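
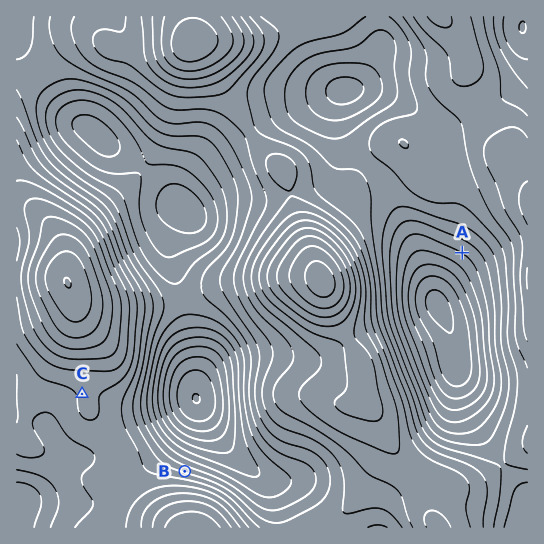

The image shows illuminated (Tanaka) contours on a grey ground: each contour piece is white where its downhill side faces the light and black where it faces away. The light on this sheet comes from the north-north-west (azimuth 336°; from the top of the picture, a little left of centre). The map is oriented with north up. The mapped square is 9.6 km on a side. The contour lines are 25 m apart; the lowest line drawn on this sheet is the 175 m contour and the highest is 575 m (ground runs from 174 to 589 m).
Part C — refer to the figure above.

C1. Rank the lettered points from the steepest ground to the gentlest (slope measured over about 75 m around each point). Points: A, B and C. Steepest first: B A C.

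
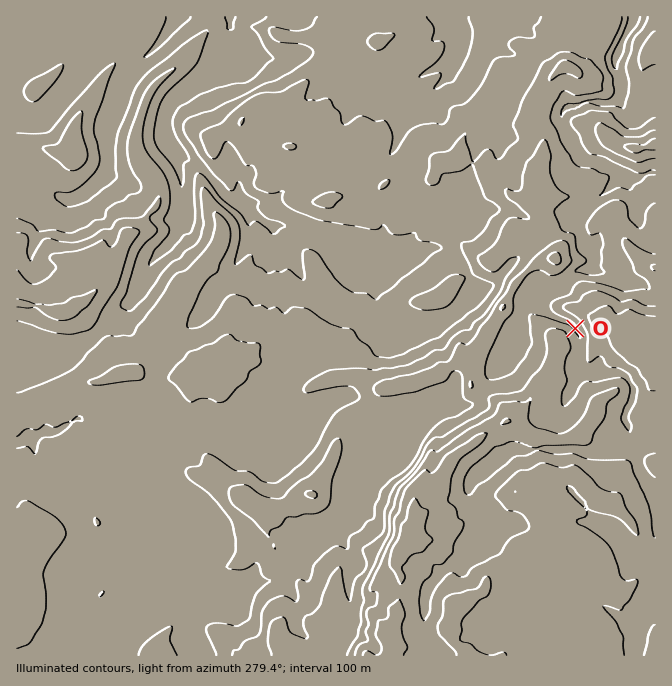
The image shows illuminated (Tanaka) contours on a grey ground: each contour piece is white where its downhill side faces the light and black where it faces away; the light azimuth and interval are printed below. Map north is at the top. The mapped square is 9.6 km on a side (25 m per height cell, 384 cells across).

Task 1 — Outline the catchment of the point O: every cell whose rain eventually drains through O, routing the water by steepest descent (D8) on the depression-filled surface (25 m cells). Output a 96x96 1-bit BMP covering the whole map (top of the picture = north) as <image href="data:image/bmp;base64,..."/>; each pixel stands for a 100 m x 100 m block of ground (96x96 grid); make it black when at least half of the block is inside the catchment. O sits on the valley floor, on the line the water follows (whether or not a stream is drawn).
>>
<image width="96" height="96" href="data:image/bmp;base64,Qk2+BAAAAAAAAD4AAAAoAAAAYAAAAGAAAAABAAEAAAAAAIAEAAATCwAAEwsAAAIAAAAAAAAA////AAAAAAAAAAAAAAAA/+AAAAAAAAAAAAAA/8AAAAAAAAAAAAAA/8AAAAAAAAAAAAAA/4AAAAAAAAAAAAAAf4AAAAAAAAAAAAAAf4AAAAAAAAAAAAAAf8AAAAAAAAAAAAAAf+AAAAAAAAAAAAAAf/AAAAAAAAAAAAAAf/wAAAAAAAAAAAAAP/wAAHAAAAAAAAAAP/4AA/sAAAAAAAAAf/8AB/8AAAAAAAAAf/+AH/8AAAAAAAAAf//gP/8AAAAAAAAAf//0//8AAAAAAAAAP/////8AAAAAAAAAH/////8AAAAAAAAAH/////8AAAAAAAAAD/////8AAAAAAAAAD/////8AAAAAAAAAB/////8AAAAAAAAAA/////8AAAAAAAAAA/////8AAAAAAAAAAf////8AAAAAAAAAAf////8AAAAAAAAAAP////8AAAAAAAAAAP////8AAAAAAAAAAH////8AAAAAAAAAAH////8AAAAAAAAAAD////8AAAAAAAAAAA////8AAAAAAAAAAAf///8AAAAAAAAAAAH///8AAAAAAAAAAAD///8AAAAAAAAAAAA///8AAAAAAAAAAAAf//8AAAAAAAAAAAAP//8AAAAAAAAAAAAH//8AAAAAAAAAAAAD//8AAAAAAAAAAAAD//8AAAAAAAAAAAAB//8AAAAAAAAAAAAA//4AAAAAAAAAAAAA//wAAAAAAAAAAAAAf/wAAAAAAAAAAAAAf/AAAAAAAAAAAAAAf+AAAAAAAAAAAAAAP+AAAAAAAAAAAAAAH8AAAAAAAAAAAAAAB8AAAAAAAAAAAAAAAgAAAAAAAAAAAAAAAAAAAAAAAAAAAAAAAAAAAAAAAAAAAAAAAAAAAAAAAAAAAAAAAAAAAAAAAAAAAAAAAAAAAAAAAAAAAAAAAAAAAAAAAAAAAAAAAAAAAAAAAAAAAAAAAAAAAAAAAAAAAAAAAAAAAAAAAAAAAAAAAAAAAAAAAAAAAAAAAAAAAAAAAAAAAAAAAAAAAAAAAAAAAAAAAAAAAAAAAAAAAAAAAAAAAAAAAAAAAAAAAAAAAAAAAAAAAAAAAAAAAAAAAAAAAAAAAAAAAAAAAAAAAAAAAAAAAAAAAAAAAAAAAAAAAAAAAAAAAAAAAAAAAAAAAAAAAAAAAAAAAAAAAAAAAAAAAAAAAAAAAAAAAAAAAAAAAAAAAAAAAAAAAAAAAAAAAAAAAAAAAAAAAAAAAAAAAAAAAAAAAAAAAAAAAAAAAAAAAAAAAAAAAAAAAAAAAAAAAAAAAAAAAAAAAAAAAAAAAAAAAAAAAAAAAAAAAAAAAAAAAAAAAAAAAAAAAAAAAAAAAAAAAAAAAAAAAAAAAAAAAAAAAAAAAAAAAAAAAAAAAAAAAAAAAAAAAAAAAAAAAAAAAAAAAAAAAAAAAAAAAAAAAAAAAAAAAAAAAAAAAAAAAAAAAAAAAAAAAAAAAAAAAAAAAAAAAAAAAAAAAAAAAAAAAAAAAAAAAAAAAAAAAAAAAAAAAAAAAAAAAAAAAAAAAAAAAAAAAAAAAAA="/>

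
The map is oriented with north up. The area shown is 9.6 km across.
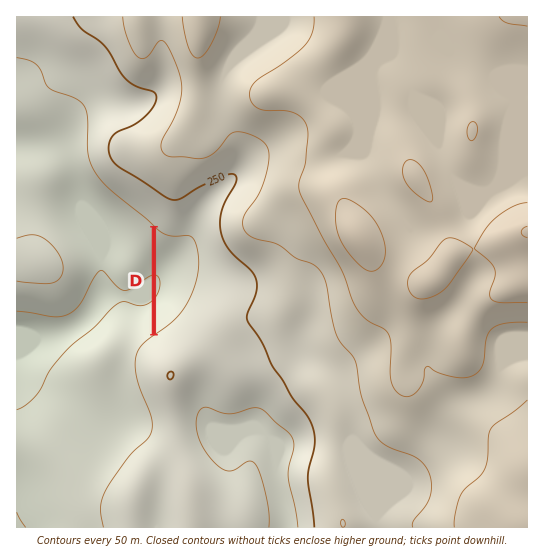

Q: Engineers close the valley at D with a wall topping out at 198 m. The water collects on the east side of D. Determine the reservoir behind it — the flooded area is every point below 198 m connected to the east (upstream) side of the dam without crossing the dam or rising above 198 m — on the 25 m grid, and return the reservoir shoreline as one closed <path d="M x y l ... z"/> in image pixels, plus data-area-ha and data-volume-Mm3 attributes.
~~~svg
<path d="M157 231l0 101 13-9 15-18 10-23 1-15 1-1-1-16-6-11-4-2-17 0-12-6z" data-area-ha="106" data-volume-Mm3="20.67"/>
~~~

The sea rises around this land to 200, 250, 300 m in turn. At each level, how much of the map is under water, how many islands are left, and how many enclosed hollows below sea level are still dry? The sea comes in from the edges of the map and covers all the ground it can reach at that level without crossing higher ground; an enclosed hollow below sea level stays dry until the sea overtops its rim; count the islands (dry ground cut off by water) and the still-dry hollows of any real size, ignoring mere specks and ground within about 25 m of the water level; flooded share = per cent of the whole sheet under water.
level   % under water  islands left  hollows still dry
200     22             0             0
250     40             0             0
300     54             0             0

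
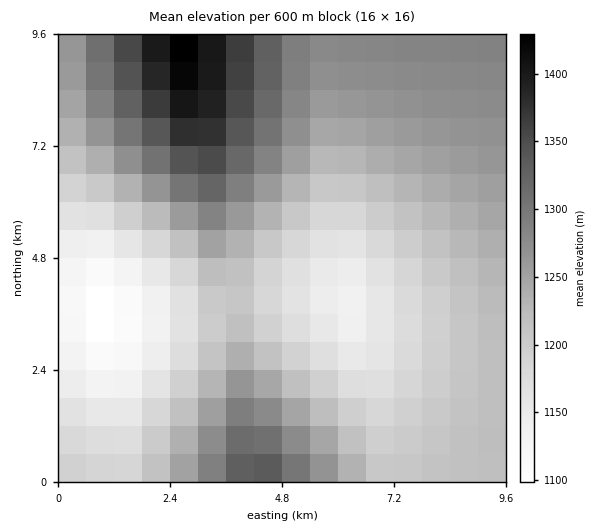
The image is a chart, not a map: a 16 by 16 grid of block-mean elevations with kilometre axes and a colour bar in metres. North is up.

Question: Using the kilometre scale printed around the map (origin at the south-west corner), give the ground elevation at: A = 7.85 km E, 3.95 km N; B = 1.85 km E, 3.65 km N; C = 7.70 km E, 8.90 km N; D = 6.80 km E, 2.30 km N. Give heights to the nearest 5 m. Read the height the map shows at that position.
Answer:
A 1190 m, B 1120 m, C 1280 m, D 1165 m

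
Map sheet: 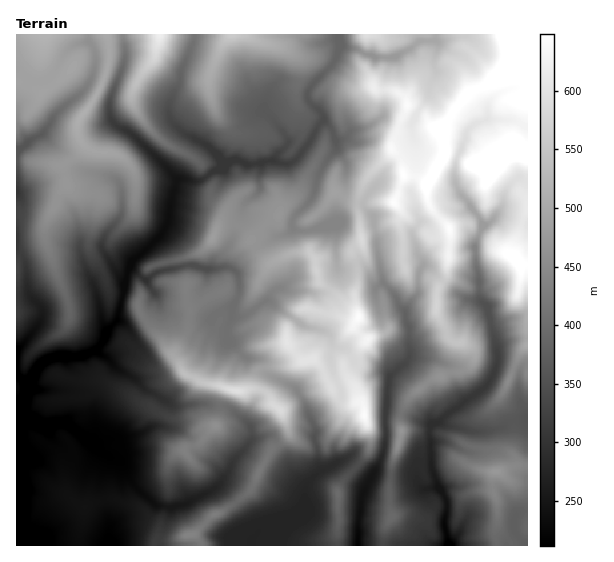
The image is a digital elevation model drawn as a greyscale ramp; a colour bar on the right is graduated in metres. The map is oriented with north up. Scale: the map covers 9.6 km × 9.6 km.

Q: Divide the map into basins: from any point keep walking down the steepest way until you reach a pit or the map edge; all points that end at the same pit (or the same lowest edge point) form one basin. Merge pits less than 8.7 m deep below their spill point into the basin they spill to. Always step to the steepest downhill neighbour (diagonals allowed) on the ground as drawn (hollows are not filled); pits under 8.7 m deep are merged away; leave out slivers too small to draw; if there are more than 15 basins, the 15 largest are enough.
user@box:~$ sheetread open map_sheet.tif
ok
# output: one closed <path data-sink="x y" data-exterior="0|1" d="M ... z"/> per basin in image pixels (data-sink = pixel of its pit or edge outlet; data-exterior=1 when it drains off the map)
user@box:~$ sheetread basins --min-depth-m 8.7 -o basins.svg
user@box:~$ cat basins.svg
<path data-sink="17 525" data-exterior="1" d="M527 34l-511 1 0 124 35 4 6 3 5-1 5 18-22 40 0 18-4 5-18 7-7 12 0 99 7 1 8-12 15-12-1 8 12 25 21 7 25-1-17 15-35 6-12 32 0 6 18 11 4 6 3 27 5 14 16 10 20-8 13 0 8 4 11 2 23 20 1 14-5 2-1 5 46 0-1-5-7-6 20-20 10-4 28-20 20-40 17-15 0-8-7-19 12-11 9-7 28-6 3 7 9 7 19 3-4-11-6-10 0-6 8-11 1-15 7-9-12-12 0-5 4-6-4-16 2-36-5-14 9-7 0-9 4-4 30-10 6-6-6-15 10-25 12 2 11 7 0 19 7 10 14 15 2 12-3 15 2 2 47-7 16 7 6 8 9-1z"/><path data-sink="449 545" data-exterior="1" d="M497 250l-27 3-12 4-10-1-1 19-10 14-1 23 9 16 3 9 5 5 8 0 5 3 6 6 1 8-12 12-12 2-19 8-22 18-7 13 0 23-9 28-3 20 0 25 3 9-7 10-2 19 114 0-2-15 2-7 0-23-4-8 0-18 2-4 19-5 14-1 0-200-9 0-6-8z"/><path data-sink="358 545" data-exterior="1" d="M406 175l-2 1-9 24 6 15-6 6-30 10-4 4 0 9-9 7 5 14-2 36 4 16-4 6 0 5 12 12-7 9-1 15-8 11 0 6 5 7 8 19 0 10 5 16 0 16-6 11-22 23-4 8 1 55 45-1 2-18 7-10-3-9 0-25 3-20 9-28 0-23 7-13 22-18 19-8 12-2 12-12-1-8-6-6-5-3-8 0-5-5-3-9-9-16 1-23 10-14 4-35-2-12-14-15-7-10 0-19-11-7z"/><path data-sink="250 545" data-exterior="1" d="M361 402l-10 4-7 7-5 11-12 14-28 4-10-11-1 5-17 15-20 40-28 20-10 4-20 20 4 2 3 7 2 2 135 0 2-21-2-34 4-8 22-23 6-11 0-16-5-16 0-10z"/><path data-sink="17 457" data-exterior="1" d="M45 342l-14 11-8 12-7 0 0 107 17 1 33 21-5-38-4-6-18-11 0-6 12-32 35-6 17-15-25 1-21-7-8-14z"/><path data-sink="110 545" data-exterior="1" d="M118 499l-19 2-15 7-5 38 75 0 2-5 5-2-1-14-21-19z"/><path data-sink="527 545" data-exterior="1" d="M527 466l-13 0-19 5-2 4 0 18 4 8 0 23-2 11 3 11 30-1z"/><path data-sink="17 192" data-exterior="1" d="M22 159l-6 1 0 51 7 3 24 3 5-5 7-17 8-11-4-19-6 1-6-3z"/><path data-sink="31 545" data-exterior="1" d="M67 495l-8 2-12 6-8 9-7 16-13 16 0 2 60-1 5-38z"/><path data-sink="17 241" data-exterior="1" d="M19 211l-3 1 1 53 6-12 18-7 4-5-1-12 4-10-1-2-24-3z"/>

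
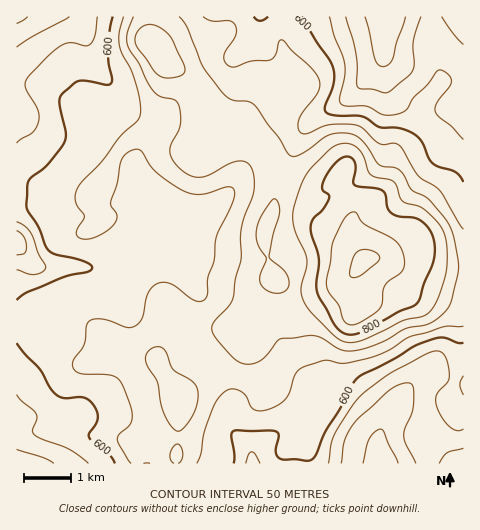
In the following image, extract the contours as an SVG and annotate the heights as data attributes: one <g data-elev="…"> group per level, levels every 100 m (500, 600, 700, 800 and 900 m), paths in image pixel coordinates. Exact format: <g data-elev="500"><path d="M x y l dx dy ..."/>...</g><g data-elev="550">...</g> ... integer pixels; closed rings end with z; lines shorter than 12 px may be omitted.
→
<g data-elev="500"><path d="M341 463l4-23 10-18 35-32 9-5 8-2 5 1 1 3 1 17-2 9-7 17-1 7 2 8 10 18"/><path d="M439 463l8-10 16-5"/><path d="M17 449l26 9 11 5"/><path d="M17 231l7 5 3 10-2 7-8 2"/><path d="M463 45l-10-12-11-16"/><path d="M69 17l-36 19-16 11"/><path d="M421 17l-8 24 1 22-1 7-4 6-17 13-7 4-13-4-11 0-4-2-1-33-10-37"/></g><g data-elev="600"><path d="M234 463l0-9-3-20 3-3 3-1 39 1 3 4-3 16 1 4 2 3 5 2 11-1 12 2 5-1 4-6 10-24 14-21 13-25 5-7 37-18 19-13 18-7 12-1 14 5 5 0"/><path d="M17 343l8 11 15 15 10 19 6 7 8 3 19-1 5 2 4 5 5 7 1 7-2 6-7 9 0 4 4 5 17 13 5 8"/><path d="M463 182l-8-10-17-6-6-3-10-22-11-9-13-4-19-1-12-9-6-2-25 0-10-4-1-6 9-24-1-15-24-37-14-13"/><path d="M113 17l-3 14-2 24 4 23-1 5-5 2-26-4-6 2-12 11-2 4-1 5 7 29-1 9-18 24-17 14-3 7 0 23 11 18 9 22 8 5 30 8 6 3 1 4-5 3-17 3-11 4-32 13-10 8"/><path d="M268 17l-8 4-3-1-3-3"/></g><g data-elev="700"><path d="M178 463l4-3 1-6-2-7-3-3-5 3-3 7 1 6 3 3"/><path d="M176 431l4 0 3-3 10-13 4-13 1-12-6-9-19-12-9-20-4-2-5 0-8 6-1 4 0 5 11 20 4 22 4 11 6 10z"/><path d="M133 17l-6 18 0 7 2 7 10 14 8 19 7 10 7 5 14 3 4 6 2 11-1 9-10 24 1 7 4 7 11 9 10 4 12-2 20-11 10-3 10 2 5 9 1 18-12 37-2 11 1 20-6 21-2 19-3 7-15 15-3 7 0 5 3 5 17 20 11 7 12-1 10-6 14-18 30-4 12 3 21 12 7 1 9-1 25-8 23-14 22-4 12-8 7-7 4-7 7-28 1-10-8-35-6-11-13-15-6-6-15-8-7-14-5-5-6-3-10-1-5-2-14-21-6-6-5-3-11-1-12 1-30 21-6 2-4-2-11-17-24-33-7-4-17-1-10-9-18-24-15-39-9-11"/></g><g data-elev="800"><path d="M346 334l7 1 8-3 37-20 19-8 15-39 3-15-3-16-9-12-7-4-17-1-8-4-4-6-2-13-3-4-24-3-4-2-1-4 3-12-1-5-2-5-6-3-5 2-6 4-11 16-3 11 7 6 0 4-7 11-9 9-2 9 8 30-3 26 1 9 17 32 6 6z"/></g><g data-elev="900"><path d="M351 277l6 0 7-4 14-12 2-3-2-3-10-5-6 0-5 2-3 4-3 7-2 10z"/></g>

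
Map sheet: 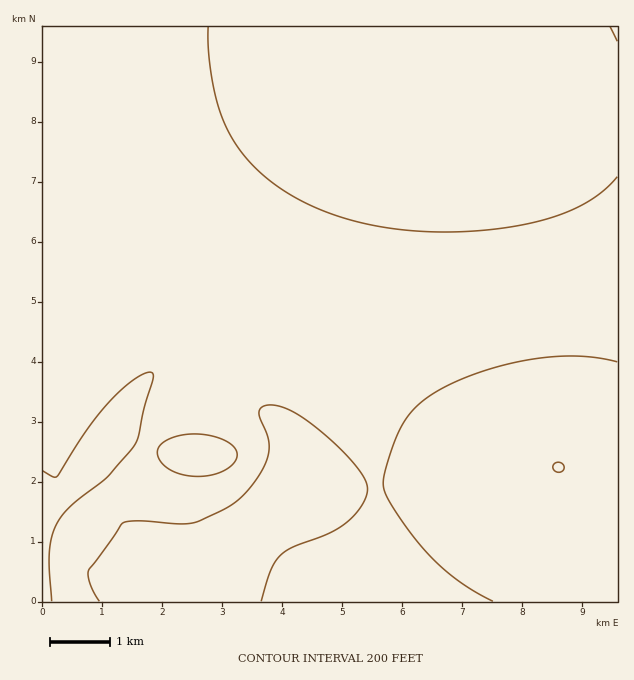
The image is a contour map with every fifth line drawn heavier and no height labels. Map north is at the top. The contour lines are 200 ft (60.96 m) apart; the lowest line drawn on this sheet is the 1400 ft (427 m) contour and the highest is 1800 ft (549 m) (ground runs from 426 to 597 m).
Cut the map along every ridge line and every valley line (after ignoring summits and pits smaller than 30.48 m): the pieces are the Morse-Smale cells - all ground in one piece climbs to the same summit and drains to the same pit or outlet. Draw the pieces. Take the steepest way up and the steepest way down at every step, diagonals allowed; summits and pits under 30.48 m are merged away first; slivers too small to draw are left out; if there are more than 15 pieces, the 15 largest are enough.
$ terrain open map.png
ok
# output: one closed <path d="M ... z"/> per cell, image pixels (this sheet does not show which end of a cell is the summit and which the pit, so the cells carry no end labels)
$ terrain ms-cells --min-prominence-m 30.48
<path d="M394 26l-351 0-1 106 8 0 11-2 13-8 14-13-18 26-10 22-3 14 0 15 3 13 12 26 10 15 25 24 24 14 108 3 126 18 53-1 6 5 9 19 85-29 47-12 48-9 1-2-24-57-28-41-39-36-92-64-19-18z"/><path d="M617 26l-223 1 18 27 19 18 92 64 39 36 28 41 24 58-96 22-86 29 16 54 10 18 12 17 23 23 22 16 20 11 19 5-3 2-79 6-96 12 0 30-4 30-8 24-14 32 268-1z"/><path d="M281 334l-49 0-29 6-25 12-28 23-26 34-42 68-18 17-14 4 0 16-8 11 1 77 132 0-5-14 20-4 22-14 19-23 62-61 3-1 50 5 24-2 5-2-6-35-18-55-7-53-6-5z"/><path d="M85 112l-15 13-14 6-14 2 0 359 2 2 6 3 11-1 21-19 59-92 17-19 30-20 26-10 18-2 49 0 41 4 51-2 36-7 23-8-8-18-6-5-53 1-88-13-56-6-84 0-24-11-35-35-14-23-7-25 0-15 3-14 10-22 16-21z"/><path d="M431 322l-40 12-52 5 5 4 2 11 5 42 18 55 6 35 10 0 102-13 64-5 2-2-18-5-29-17-36-33-12-17-10-18z"/><path d="M296 485l-65 62-19 23-22 14-20 4 4 12 2 2 173 0 13-25 10-31 4-30-1-29-41 3z"/><path d="M43 492l0 32 7-10 1-10-1-6z"/>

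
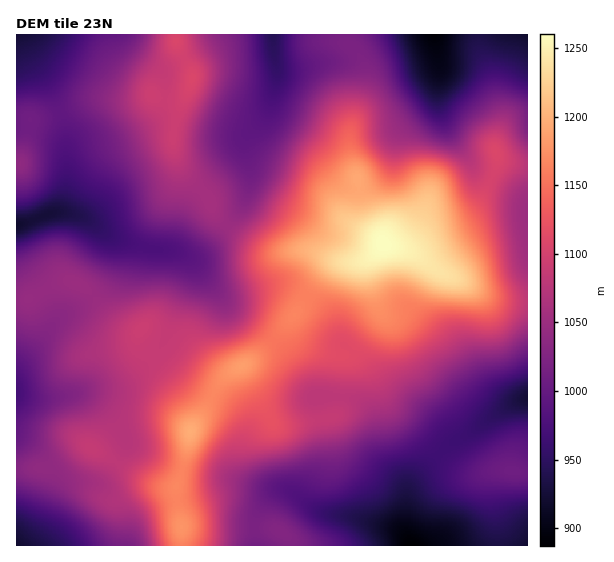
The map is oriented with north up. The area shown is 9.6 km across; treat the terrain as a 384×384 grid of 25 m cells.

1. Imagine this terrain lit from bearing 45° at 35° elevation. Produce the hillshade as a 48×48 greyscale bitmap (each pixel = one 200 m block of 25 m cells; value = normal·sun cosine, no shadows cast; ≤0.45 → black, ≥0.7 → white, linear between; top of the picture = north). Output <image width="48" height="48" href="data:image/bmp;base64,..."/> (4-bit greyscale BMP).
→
<image width="48" height="48" href="data:image/bmp;base64,Qk32BAAAAAAAAHYAAAAoAAAAMAAAADAAAAABAAQAAAAAAIAEAAATCwAAEwsAABAAAAAAAAAAAAAAABEREQAiIiIAMzMzAERERABVVVUAZmZmAHd3dwCIiIgAmZmZAKqqqgC7u7sAzMzMAN3d3QDu7u4A////AFVUQyI0QQAWm8y5dmirzMzLunVWZVVmd0REMhEjQQAnrNy5d4m9zMu6mGVVVUVWdzMzIQAkQQBIvdy5iKzcuqmId1VVRERWdyIiEBJFQQFZzdypmry5h3ZmZlVEQzRWZiIiIkVmMANpvduqqqqGVVZmd2VEQzRVVCM0RWZlMjV5vcuqmYdlVWZ3h2VVREVUREVmZVVVVWd4vLmHdlVVVmd4h2VVZmZmZnd3VERnd3ZXmpdlQzNFVWeIdlVmd3d3iYh1M1aIh2Q0eYdVQzNERWd2VVZ3eIiImXdURXiYdkITeYdlREVVRFZlVWZ3iIiJmWZUV5mYdTEUiZh2VWd2VVZlRWd3eIiZmnZmiZmHZTI2mph2ZomYdndlVniHd4iZqnd3iZh3ZURomph2Z5qpiIh2Z4h3d4iJq2ZmeHd3ZlZ4iIh3eJqoiIh2aId2d3iJmVVFZmZmZmeId3dmeJmHdmZmd3Znd3d3d0RERVVVZnd3ZmZmeIh2VVVmd2Z3dmZlVURERVVVZnd3Zmd3iIdlVVZnZmZ3ZmVEVURFVmZmZ3d3d4iZqYd2d3d2VVZmZlQ0VkVVZ3dmZ3d3eJqqqYd4iIdUNFZmZlM0ZlVmd3dmZ3iIibupiHd4iHUyNWZ3ZUM1Z1Znd3d3eIiImruXZmZ4h1MjV3d3ZDJGd2Z3d3d4iJmqu7qFRWd4dlM1eId1MhJXiHd3ZneJmaq7zLlkNGeIdkM1eHZCEBR5qnh3ZniaqqvMy5ZCJFZ3VCI1dlMQAUeszIh3d4qqq7vMuXQhJFVUMRE1VCESRpve3Ih3ibzLu7u7mFMRI0QyESNFQyJGis3v3JiIq93LuqqphkIRIzMiNFZlVEV5rN7u26maze26mYh3VDIjREVWZ3dmZ3iavN7uy6qr3tuYdmVUMiNFVneIh3ZmiJmqzd3dyoms3bl2VDMzIkV3d3iIdmZomaqrzd3duleaqYZVQzMzNGiYd2d2VWiJqqqazdzcuTVnZlVVQzRERnmZdlZVRomaq6mb3tzLqURVVEVUMzRVZ4qpdlVEV5mau6mb79uqmVZ3ZVVUM0VWeJq5dlVEaIiby5ic/9qZiGeYdVVEM0RWiau5dlRFeHet25m+/8h4iJqpdVVEMzNXmru5dlRGd3nP/Kvf/6ZnibupdlVUQzNYq8uod2VWd4rv/L3//XVorKqodlVVQzRpu7qYh2VWd4vv7L3/6VV63pmYdlVUM0V5u6mIiHZmZnrdyr3+t1ec7niIdlRDM0Z5qqmIiHZlVorNur79lnis3YmYdVRDM1Z4mZmImYZVV4vdu9/rh3ibzKqodVVURGd3iZmJmYZVaJvdzf/rh3ibzaqYdmZmVXh2iamZqodmeKvM3v/ah3ib3ZmHdnd2Zoh2irqZqpZmeau7zv7Kh2irzIiHdnd3Z3dmi8uqu4VWeImazu25dmebu4h3dmd3d2ZXrMury3RFZneKztyoZWeaqoiHdmeIdlRYvcury2RFZmeb3tyoZWiaqYiHd2eIdkNZzbqrymNFZnis3tuoZXiamQ=="/>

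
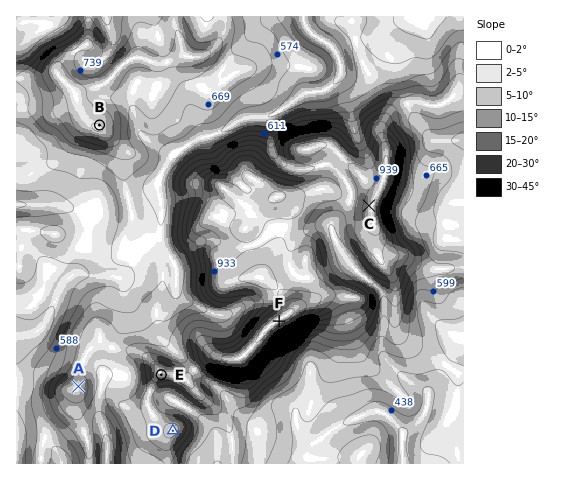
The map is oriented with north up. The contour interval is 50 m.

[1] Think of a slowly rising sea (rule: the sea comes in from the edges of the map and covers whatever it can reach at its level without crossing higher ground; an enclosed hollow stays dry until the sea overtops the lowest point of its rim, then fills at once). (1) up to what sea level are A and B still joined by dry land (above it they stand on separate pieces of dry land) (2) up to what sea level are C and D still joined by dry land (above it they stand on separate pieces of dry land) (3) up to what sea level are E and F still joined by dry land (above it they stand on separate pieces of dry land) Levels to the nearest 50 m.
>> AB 600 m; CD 800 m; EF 850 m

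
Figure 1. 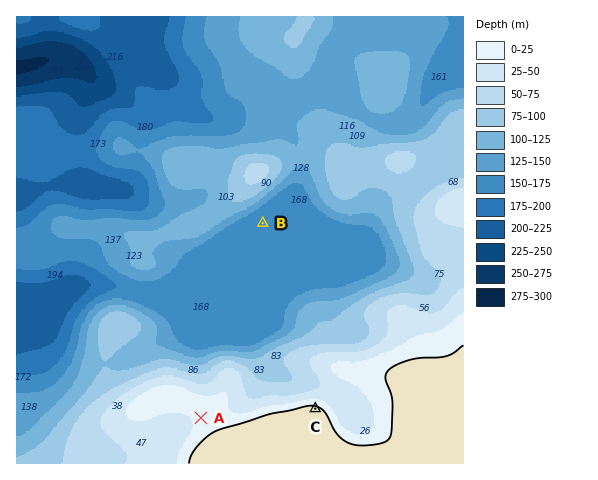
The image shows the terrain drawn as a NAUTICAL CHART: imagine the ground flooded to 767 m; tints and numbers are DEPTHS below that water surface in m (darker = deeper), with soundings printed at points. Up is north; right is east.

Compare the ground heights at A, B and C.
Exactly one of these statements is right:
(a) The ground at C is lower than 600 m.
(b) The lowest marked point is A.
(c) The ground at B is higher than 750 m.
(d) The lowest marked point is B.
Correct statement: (d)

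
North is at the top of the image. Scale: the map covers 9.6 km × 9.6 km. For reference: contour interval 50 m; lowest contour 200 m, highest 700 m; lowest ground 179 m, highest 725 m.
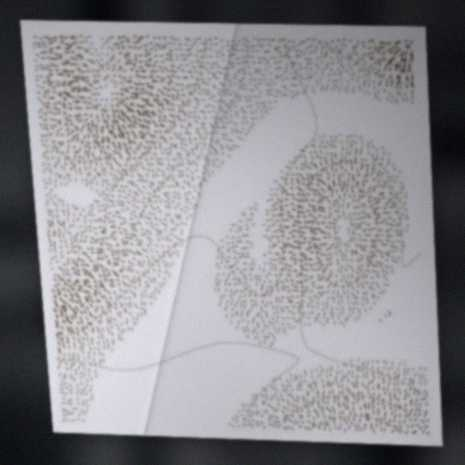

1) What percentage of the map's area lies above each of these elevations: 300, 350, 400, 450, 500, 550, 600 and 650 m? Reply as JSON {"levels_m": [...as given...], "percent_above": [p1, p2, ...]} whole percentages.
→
{"levels_m": [300, 350, 400, 450, 500, 550, 600, 650], "percent_above": [96, 73, 45, 25, 18, 10, 5, 3]}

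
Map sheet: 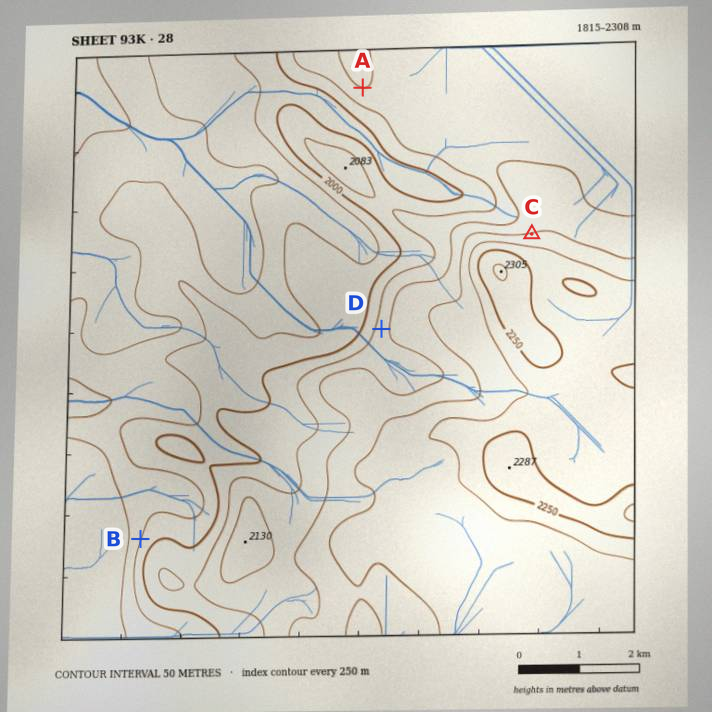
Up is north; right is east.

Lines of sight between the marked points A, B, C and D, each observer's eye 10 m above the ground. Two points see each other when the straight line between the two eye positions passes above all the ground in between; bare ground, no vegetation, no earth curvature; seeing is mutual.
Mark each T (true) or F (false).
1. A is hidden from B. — T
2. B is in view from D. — F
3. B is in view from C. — F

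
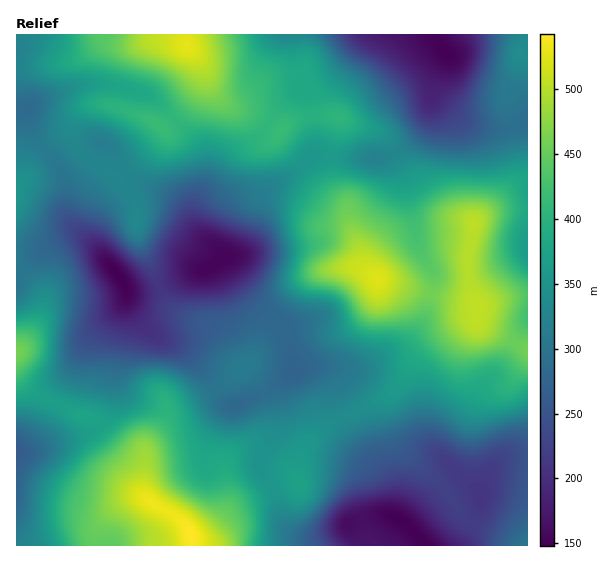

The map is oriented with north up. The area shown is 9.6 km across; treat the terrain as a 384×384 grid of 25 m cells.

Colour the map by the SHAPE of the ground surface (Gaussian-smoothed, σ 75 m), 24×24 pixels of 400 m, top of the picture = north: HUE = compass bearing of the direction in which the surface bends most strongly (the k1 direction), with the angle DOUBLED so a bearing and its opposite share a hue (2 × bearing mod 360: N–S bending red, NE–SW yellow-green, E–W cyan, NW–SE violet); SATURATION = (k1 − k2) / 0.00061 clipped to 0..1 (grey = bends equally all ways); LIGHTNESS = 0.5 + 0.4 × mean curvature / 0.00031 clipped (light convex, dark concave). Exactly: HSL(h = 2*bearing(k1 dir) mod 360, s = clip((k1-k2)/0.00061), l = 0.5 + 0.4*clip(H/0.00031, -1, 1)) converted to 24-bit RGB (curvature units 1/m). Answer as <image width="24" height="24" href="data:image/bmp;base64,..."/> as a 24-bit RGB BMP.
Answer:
<image width="24" height="24" href="data:image/bmp;base64,Qk32BgAAAAAAADYAAAAoAAAAGAAAABgAAAABABgAAAAAAMAGAAATCwAAEwsAAAAAAAAAAAAAvjLGhjiijsiMxrF8a0JoU4k+lIE+T7VMy/XSdozN53KPQHGkdylFeaoJL4wJNxJAoYx0eJyRiS1ihS1wf7J/JtvcWrGhkKuFhTqClG6ss8uisWCpwmG7lmqog+XNzP/1fJ/lxx2h07ORviKulA6M+9CNS3UYCSoZW4EURjQYXCg1b7KQk9KjP5OiTXB8rLFgRF2Qg6mwx5udeluXk4a4tN3kq/y7LaosPxcqozo71L6WqwzCgDLN7+Hc6ZvzEQrHSF+8N36fR7WwasmWebmCbUtyQ2lvrq1pKqiqW6ytqXCwvZLLjqG3v7VZ9+1YUUExQSxJjqhLvq80TCFggbGm0r6NxW2PUjG+eGu+eVW2ar6xYsKefTRHkZU/N29tlZ5wVFksL1AXP30dOq0uwlu93a637OnMazmRPliVf7bI2H7KOFaZb5uWxot9vlteeklYTl5FaZlXebRWUCArfh8Ywt8eGFMmQnowYXQ8V4BNSLg2Gc8lCIlevNmg9VtsukdpRtK9MpersjzE1oPXW2aqqYiP2G271WPPoWCuj6VVdXNEXClsj3Sz27qpimlHG28dSdLZf+Pyo+j5n7fcMV+xZD4e7m4WxuasTEKbNxkTGS8NhqEsglaKsHqTdnCbr2nK13nk16HFY0ymRT+kc7ekvJPG5prpi5jKFOBbB+JeRIKBkF5PPjhuNkji2fLwzsntqgC72De7sXGeM6o/Mn5PWYFIsVhhVnVZjFaA2nqWxWG/VkiXmbNzQ6Rli1uy53KV3cWlBdtSClBWXXugboWzD9WLjt42kwAkjRdbp4aswqPFupy3Rkh7a2tGd28tdV4vWmMykJxOwmByi0KIwKBroZczG0YnyFyF9tXu4Z2hCR8qMnRGX4pPhno5MxwLWzEbeptGaaFXmItrwHZygEWRekWXyGjJuzR4oKskKWMYa483iWurtYWi277MVtXoLvj/7maE/6ywNSmQI4lYK4l7uCi1sEKVcai5oMHWc4nJjmeiqGpegT5UW3swQiJl3gBy77+qWc6aHryQLWyUo7u/w8yuxLyJJXtCm2wp+8ahwmOzZKW7IVKCHw4rx99oT+i2XbXDg0m7wVvT7DbF1QBfxU8AICgLEp4n5fTXrczTYIzBC2q/rLqDqcGV0bTRlGzRGNJP18SL17qmSZa6RAFFSAYXof9qMostKzcbPlkoOmlimBy76nT/+cz/1Mz/l/H/q+bOwtPdb5raKRFtt4I/o+xtWbN1XY/APpFhcac+4dp7PQgjMwAl1/9MRf87WUBYS395Qng8GyQPFCEScXAkqPdOYHLo6pPHkc+fo7aAdCdxbht8iMB+9viLLpAsVkYoT4VDO8A3lh4YPwAoGQOj5v3OUs1nMG1sWigqRRIOZksmDjcwNLJfx+2QJIM3kuhVnrx1o01SUyN0cUyPlp5r++KwfZ9LJSpGf6mjc4BDWhFPaUu/J9rx5PnM6pa9TS+JWRKLeXTKl6TWLJvvJfP2o9Okkmeztt2LXKRudH2uURW4hn3VsMDi6tvw7bHwKiDMyHWfekm5LCq3f4qpaL2mkcll2zoiiy5iIkxvZq5tSbJSPrB1J5+Mfad3eLC62+rih4XRhUWSOkZvOrh3f8WEt62C8VuhwzinzZ2rmTq6ej2QfrOpeau4rS1c4yIYlnlQOmxvS4Q7uZA+fqMtBXYYHqctXbkqccEKXi8biC1Oc6iyXtnLbrafh1ltrEl33nrNp4lbqx96a7iBUrNvYCI/jDJHzJKSw7vZO0XJP22pgMPQyrPlm8vXHmJLj3kvs5UOKzERIbMMGv9vUIuKZU5IgD5Fh3xOk59fhkqLv1KtyXpXYRsVXzQlV8+bpenRzGO3pDB5Xo5sUshjOKmJ26a9fDTUWGW0vNzejcn70fr1LKa4TCNgfjY2YTIpuKIfZpInMlUuQHtR23nh1ML6zOf+iNPwtieKphRKsYV4iNa2hMTRXoSnUaF6jVGzerfUxeXOXault5lYZC9FFhQtqkmrwTjF0cWdnadpkzqKVIUpJGwGZIkKdlAIPyIELx4QlqFHs8mRguR8Nm6CnnWOX22DaJNYS85qk7p9joiycmelwTS/KE+bIVeVskXO5Z2TuGxadFLUuqnmzI/qxUnCvTq/vF2rVZG7bdChh+KOrc+fL2qOWJa8iWLMmbjRb+eqTs/PuVaolzVpiURjWnt4ICo6JDNe7Gdt5c2tRnlsdYJajkZ60qGVRmLjyavmj6TZn7rRt9q0h6SGbH+dLIJ3P2B/weKpy86CSi4+WyUrjj8/iGthf0NtZTlVESswjctT7ty4"/>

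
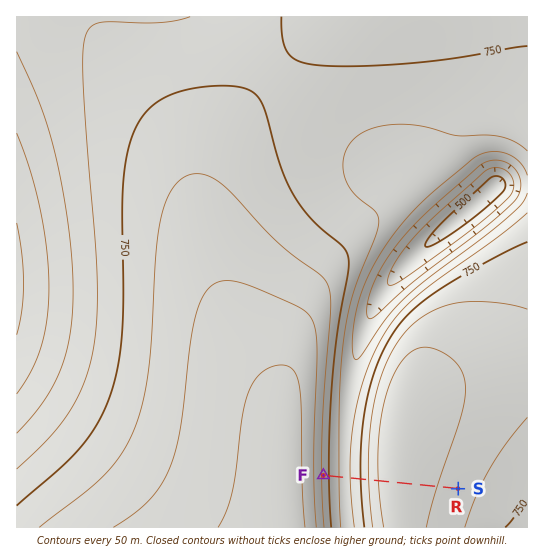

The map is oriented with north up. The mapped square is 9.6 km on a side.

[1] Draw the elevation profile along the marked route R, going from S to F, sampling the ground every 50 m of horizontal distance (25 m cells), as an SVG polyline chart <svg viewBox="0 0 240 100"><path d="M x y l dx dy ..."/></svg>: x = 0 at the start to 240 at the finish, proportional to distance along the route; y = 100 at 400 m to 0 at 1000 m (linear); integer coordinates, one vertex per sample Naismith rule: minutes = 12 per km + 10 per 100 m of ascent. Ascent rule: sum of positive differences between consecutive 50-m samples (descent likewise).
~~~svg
<svg viewBox="0 0 240 100"><path d="M0 29l5 0 4-1 5 0 5-1 5 0 4-1 5-1 5 0 5-1 4 0 5-1 5 0 4-1 5 0 5-1 5 0 4 0 5-1 5 0 5-1 4 0 5 0 5 0 5 0 4 1 5 0 5 1 4 1 5 1 5 2 5 2 4 2 5 3 5 2 5 3 4 3 5 2 5 3 4 2 5 2 5 1 5 1 4 0 5 0 5-1 5-2 4-2 5-3 5-2 4-3 4-3"/></svg>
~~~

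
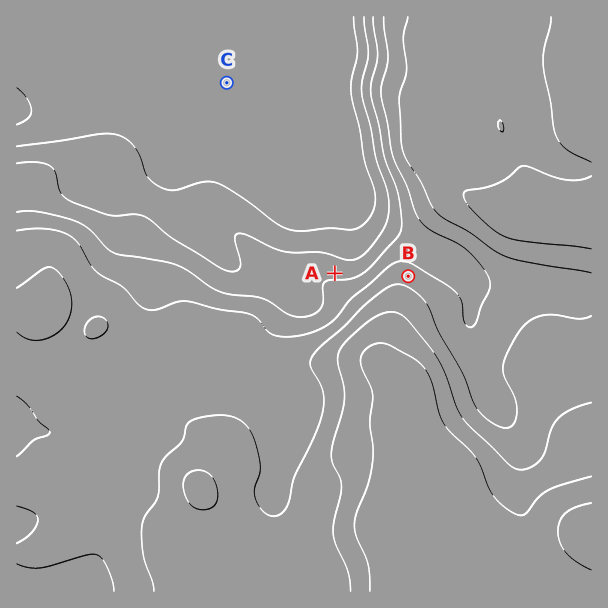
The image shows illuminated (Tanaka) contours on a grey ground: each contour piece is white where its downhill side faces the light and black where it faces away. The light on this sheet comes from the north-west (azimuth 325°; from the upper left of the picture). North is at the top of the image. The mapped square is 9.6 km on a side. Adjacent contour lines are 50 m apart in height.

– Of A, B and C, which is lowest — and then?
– C A B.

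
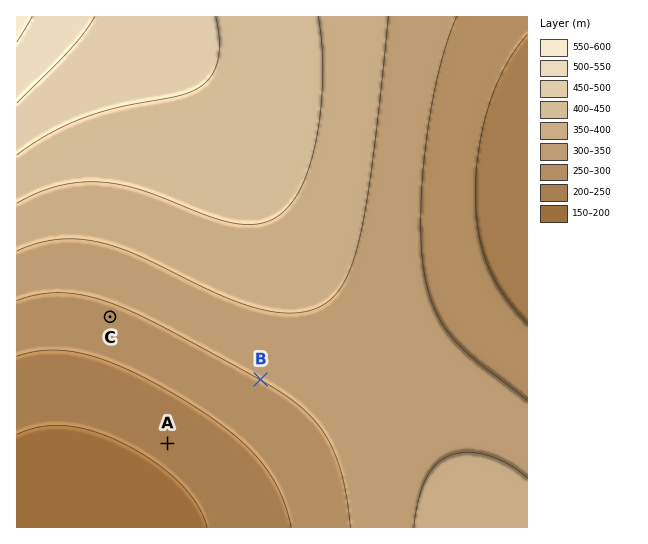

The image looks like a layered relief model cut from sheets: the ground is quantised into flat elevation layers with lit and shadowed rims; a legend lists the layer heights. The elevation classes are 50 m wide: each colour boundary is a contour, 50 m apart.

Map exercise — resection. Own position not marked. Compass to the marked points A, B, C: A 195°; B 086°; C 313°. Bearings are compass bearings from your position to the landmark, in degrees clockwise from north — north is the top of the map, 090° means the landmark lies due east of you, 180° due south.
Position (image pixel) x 183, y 385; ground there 260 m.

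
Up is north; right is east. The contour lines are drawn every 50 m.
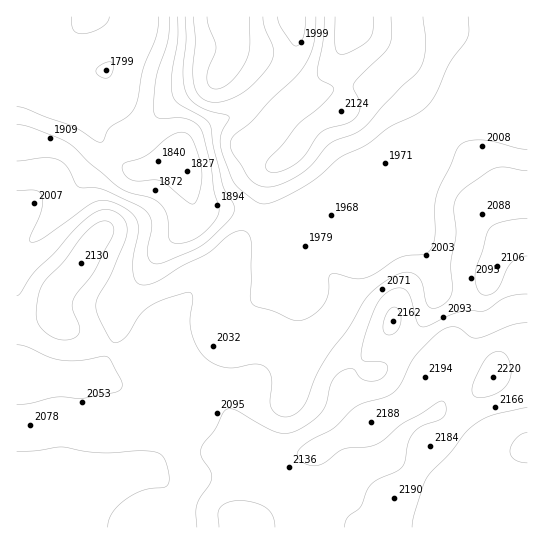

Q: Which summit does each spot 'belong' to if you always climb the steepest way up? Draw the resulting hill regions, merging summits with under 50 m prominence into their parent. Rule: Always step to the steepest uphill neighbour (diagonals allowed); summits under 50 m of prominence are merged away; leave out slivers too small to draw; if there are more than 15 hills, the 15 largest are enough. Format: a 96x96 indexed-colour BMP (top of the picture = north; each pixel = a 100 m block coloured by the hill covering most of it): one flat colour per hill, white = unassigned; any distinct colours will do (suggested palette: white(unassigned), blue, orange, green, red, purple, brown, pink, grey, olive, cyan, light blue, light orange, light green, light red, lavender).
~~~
<image width="96" height="96" href="data:image/bmp;base64,Qk12EgAAAAAAAHYAAAAoAAAAYAAAAGAAAAABAAQAAAAAAAASAAATCwAAEwsAABAAAAAAAAAA////ALR3HwAOf/8ALKAsACgn1gC9Z5QAS1aMAMJ34wB/f38AIr28AM++FwDox64AeLv/AIrfmACWmP8A1bDFABERERERERERERERERERVVVVVVVVVVVVVVVVVVERERERERERERERERERERERERERERERERERERERERERERERFVVVVVVVVVVVVVVVVVERERERERERERERERERERERERERERERERERERERERERERERFVVVVVVVVVVVVVVVVVERERERERERERERERERERERERERERERERERERERERERERERFVVVVVVVVVVVVVVVVVERERERERERERERERERERERERERERERERERERERERERERERFVVVVVVVVVVVVVVVVVERERERERERERERERERERERERERERERERERERERERERERERFVVVVVVVVVVVVVVVVRERERERERERERERERERERERERERERERERERERERERERERERVVVVVVVVVVVVVVVVERERERERERERERERERERERERERERERERERERERERERERERERVVVVVVVVVVVVVVVRERERERERERERERERERERERERERERERERERERERERERERERERVVVVVVVVVVVVVVEREREREREREREREREREREREREREREREREREREREREREREREREREREVVVVVVVVVURERERERERERERERERERERERERERERERERERERERERERERERERERERERFVVVVVVRERERERERERERERERERERERERERERERERERERERERERERERERERERERERERVVVVERERERERERERERERERERERERERERERERERERERERERERERERERERERERERERERERERERERERERERERERERERERERERERERERERERERERERERERERERERERERERERERERERERERERERERERERERERERERERERERERERERERERERERERERERERERERERERERERERERERERERERERERERERERERERERERERERERERERERERERERERERERERERERERERERERERERERERERERERERERERERERERERERERERERERERERERERERERERERERERERERERERERERERERERERERERERERERERERERERERERERERERERERERERERERERERERERERERERERERERERERERERERERERERERERERERERERERERERERERERERERERERERERERERERERERERERERERERERERERERERERERERERERERERERERERERERERERERERERERERERERERERERERERERERERERERERERERERERERERERERERERERERERERERERERERERERERERERERERERERERERERERERERERERERERERERERERERERERERERERERERERERERERERERERERERERERERERERERERERERERERERERERERERERERERERERERERERERERERERERERERERERERERERERERERERERERERERERERERERERERERERERERERERERERERERERERERERERERERERERERERERERERERERERERERERERERERERERERERERERERERERERERERERERERERERERERERERERERERERERERERERERERERERERERERERERERERERERERERERERERERERERERERERERERERERERERERERERERERERERERERERERERERERERERERERERERERERERERERERERERERERERERERERERERERERERERERERERERERERERERERERERERERERERERERETMzMxMzMzMRERERERERERERERERERERERERERERERERERERERERERERERERERERETMzMzMzMzMxERERERERERERERERERERERERERERERERERERERERERERERERERERETMzMzMzMzMzERERERERERERERERERERERERERERERERERERERERERERERERERERETMzMzMzMzMzMRERERERERERERERERERERERERERERERERERERERERERERERERERETMzMzMzMzMzMRERERERERERERERERERERERERERERERERERERERERERERERERERETMzMzMzMzMzMxERERERERERERERERERERERERERERERERERERERERERERERERERETMzMzMzMzMzMxERERERERERERERERERERERERERERERERERERERERERERERERERETMzMzMzMzMzMzERERERERERERERERERERERERERERERERERERERERERERERERERETMzMzMzMzMzMzERERERERERERERERERERERERERERERERERERERERERERERERERETMzMzMzMzMzMzERERERERERERERERERERERERERERERERERERERERERERERERERETMzMzMzMzMzMzERERERERERERERERERERERERERERERERERERERERERERERERERETMzMzMzMzMzMzERERERERERERERERERERERERERERERERERERERERERERERERERETMzMzMzMzMzMzERERERERERERERERERERERERERERERERERERERERERERERERERETMzMzMzMzMzMzERERERERERERERERERERERERERERERERERERERERERERERERERETMzMzMzMzMzMzMRERERERERERERERERERERERERERERERERERERERERERERERERETMzMzMzMzMzMzMxERERERERERERERERERERERERERERERERERERERERERERERERETMzMzMzMzMzMzMzERERERERERERERERERERERERERERERERERERERERERERERERETMzMzMzMzMzMzMzERERERERERERERERERERERERERERERERERERERERERERERERETMzMzMzMzMzMzMzMRERERERERERERERERERERERERERERERERERERERERERERERETMzMzMzMzMzMzMzMxERERERERERERERERERERERERERERERERERERERERERERERETMzMzMzMzMzMzMzMzERERERERERERERERERERERERERERERERERERERERERERERETMzMzMzMzMzMzMzMzERERERERERERERERERERERERERERERERERERERERERERERETMzMzMzMzMzMzMzMzMRERERERERERERERERERERERERERERERERERERERERERERETMzMzMzMzMzMzMzMzMxERERERERERERERERERERERERERERERERERERERERERERETMzMzMzMzMzMzMzMzMzEREREREREREREREREREREREREREREREREREREREREREREREzMzMzMzMzMzMzMzMzMRERERERERERERERERERERERERERERERERERERERERERERERMzMzMzMzMzMzMzMzMxEREREREREREREREREREREREREREREREREREREREREREREREzMzMzMzMzMzMzMzMzERERERERERERERERERERERERERERERERERERERERERERERETMzMzMzMzMzMzMzMzMRERERERERESIhERERERERERERERERERERERERERERERERETMzMzMzMzMzMzMzMzMxERERERERIiIiIhERERERERERERERERERERERERERERERERMzMzMzMzMzMzMzMzMxEREREREiIiIiIiIiIREREREREREREREREREREREREREREREzMzMzMzMzMzMzMzMxEREREiIiIiIiIiIiIhERERERERERERERERERERERERERERETMzMzMzMzMzMzMzMyIiIiIiIiIiIiIiIiIiERERERERERERERERERERERERERERERMzMzMzMzMzMzMzMyIiIiIiIiIiIiIiIiIiIREREREREREREREREREREREREREREREzMzMzMzMzMzMzMyIiIiIiIiIiIiIiIiIiIhEREREREREREREREREREREREREREREzMzMzMzMzMzMzMyIiIiIiIiIiIiIiIiIiIiERERERERERERERERERERERERERERETMzMzMzMzMzMzMiIiIiIiIiIiIiIiIiIiIiIRERERERERERERERERERERERERERERMzMzMzMzMzMzMiIiIiIiIiIiIiIiIiIiIiIhERERERERERERERERERERERERERERMzMzMzMzMzMzMiIiIiIiIiIiIiIiIiIiIiIiIREREREREREREREREREREREREREREzMzM0REMzMzMiIiIiIiIiIiIiIiIiIiIiIiIiIRERERERERERERERERERERERERETMzNEREREREQiIiIiIiIiIiIiIiIiIiIiIiIiIiIhERERERERERERERERERERERERMzREREREREQiIiIiIiIiIiIiIiIiIiIiIiIiIiIiERERERERERERERERERERERERM0REREREREIiIiIiIiIiIiIiIiIiIiIiIiIiIiIiERERERERERERERERERERERERFEREREREREIiIiIiIiIiIiIiIiIiIiIiIiIiIiIiIRERERERERERERERERERERERREREREREREQiIiIiIiIiIiIiIiIiIiIiIiIiIiIiIRERERERERERERERERERERERRERERERERERCIiIiIiIiIiIiIiIiIiIiIiIiIiIiIhEREREREREREREREREREREUREREREREREREIiIiIiIiIiIiIiIiIiIiIiIiIiIiIiEREREREREREREREREREREURERERERERERERCIiIiIiIiIiIiIiIiIiIiIiIiIiIiIRERERERERERERERERERFEREREREREREREREQiIiIiIiIiIiIiIiIiIiIiIiIiIiIhERERERERERERERERERFEREREREREREREREREQiIiIiIiIiIiIiIiIiIiIiIiIiIiERERERERERERERERERFEREREREREREREREREREIiIiIiIiIiIiIiIiIiIiIiIiIiIRERERERERERERERERFEREREREREREREREREREQiIiIiIiIiIiIiIiIiIiIiIiIiIiEREREREREREREREREURERERERERERERERERERCIiIiIiIiIiIiIiIiIiIiIiIiIiIREREREREREREREREUREREREREREREREREREREIiIiIiIiIiIiIiIiIiIiIiIiIiIhERERERERERERERERREREREREREREREREREREQiIiIiIiIiIiIiIiIiIiIiIiIiIiERERERERERERERERRERERERERERERERERERERCIiIiIiIiIiIiIiIiIiIiIiIiIiIhERERERERERERERREREREREREREREREREREREIiIiIiIiIiIiIiIiIiIiIiIiIiIiIRERERERERERERFEREREREREREREREREREREQiIiIiIiIiIiIiIiIiIiIiIiIiIiIiERERERERERERFERERERERERERERERERERERCIiIiIiIiIiIiIiIiIiIiIiIiIiIiIhEREREREREREURERERERERERERERERERERCIiIiIiIiIiIiIiIiIiIiIiIiIiIiIhERERERERERERREREREREREREREREREREREIiIiIiIiIiIiIiIiIiIiIiIiIiIiIhERERERERERERFEREREREREREREREREREREIiIiIiIiIiIiIiIiIiIiIiIiIiIiIhEREREREREREREUREREREREREREREREREREIiIiIiIiIiIiIiIiIiIiIiIiIiIiIhERERERERERERERREREREREREREREREREREIiIiIiIiIiIiIiIiIiIiIiIiIiIiIhERERERERERERERREREREREREREREREREREIiIiIiIiIiIiIiIiIiIiIiIiIiIiIhERERERERERERERFEREREREREREREREREREIiIiIiIiIiIiIiIiIiIiIiIiIiIiIhERERERERERERERFEREREREREREREREREREIiIiIiIiIiIiIiIiIiIiIiIiIiIiIhERERERERERERERFEREREREREREREREREREIiIiIiIiIiIiIiIiIiIiIiIiIiIiIg=="/>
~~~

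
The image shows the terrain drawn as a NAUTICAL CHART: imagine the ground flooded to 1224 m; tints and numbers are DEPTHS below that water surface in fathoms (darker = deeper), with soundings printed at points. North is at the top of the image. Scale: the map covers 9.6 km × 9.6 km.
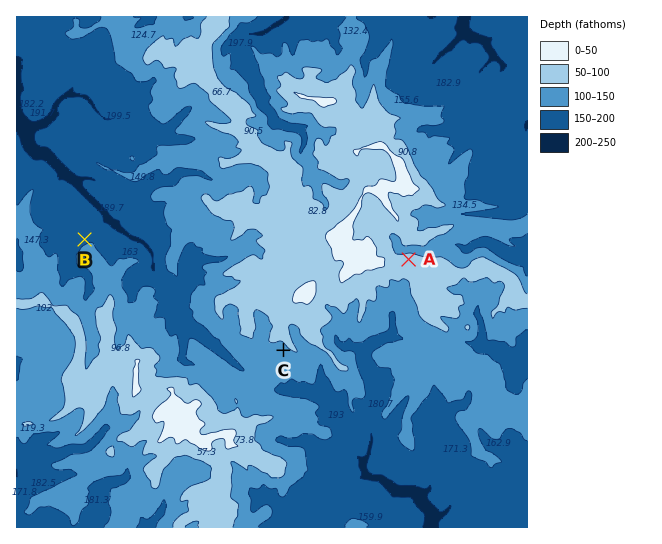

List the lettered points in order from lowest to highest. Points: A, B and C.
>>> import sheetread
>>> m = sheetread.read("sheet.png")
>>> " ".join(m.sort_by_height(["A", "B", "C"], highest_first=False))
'B C A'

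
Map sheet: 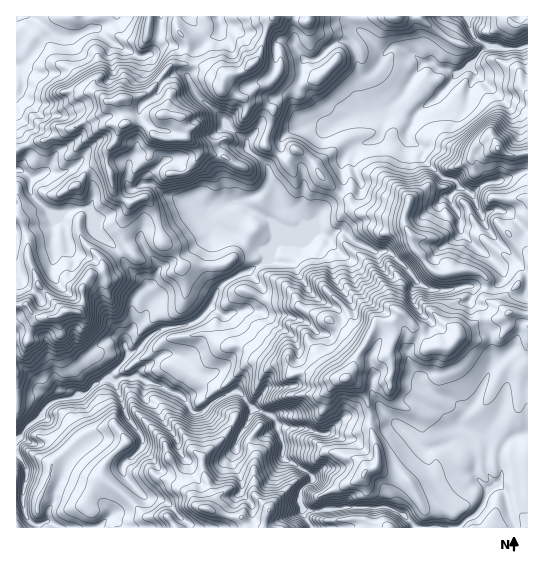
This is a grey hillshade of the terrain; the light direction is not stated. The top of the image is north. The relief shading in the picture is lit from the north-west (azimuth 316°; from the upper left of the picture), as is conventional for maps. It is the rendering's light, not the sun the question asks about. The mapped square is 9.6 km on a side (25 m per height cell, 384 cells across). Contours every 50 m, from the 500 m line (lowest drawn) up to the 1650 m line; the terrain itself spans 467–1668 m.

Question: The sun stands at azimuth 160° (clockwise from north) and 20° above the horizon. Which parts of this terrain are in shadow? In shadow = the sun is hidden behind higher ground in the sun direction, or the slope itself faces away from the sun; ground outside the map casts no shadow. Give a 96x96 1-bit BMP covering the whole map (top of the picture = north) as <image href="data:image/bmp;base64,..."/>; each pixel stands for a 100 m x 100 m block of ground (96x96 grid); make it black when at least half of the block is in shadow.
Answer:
<image width="96" height="96" href="data:image/bmp;base64,Qk2+BAAAAAAAAD4AAAAoAAAAYAAAAGAAAAABAAEAAAAAAIAEAAATCwAAEwsAAAIAAAAAAAAA////AAAAAAB+AAACAAB8AACACABgAAACAAB8YBeADgBAAAB4AEA///+AAwAAAAD8AOwP//8AAQBhgAH5+OsAf/wAAABgAADz+OOCBAAAAABwAABg+P/DwAAAAABwAAAB/3/j4AAAAAB4AAAB5//z8AAAAAB4AAAB5////gAAAAB4AAAxz/f//wAAAADwAAfhj/f//4AAAADgBwfBh//8AOAAAADOA4fwB/nxAOAAAAC/A8P2APj/g8AAAAD/gePj+P7zf4AAAAD/wEP//Gfh/wAAAAD/4Ac//nP//AAAAAB/+A85/zjf+AAAAAB//w5//zzeGAAAAAA//9z//x+AAAAAAAAP//n//54AAAAAAAAP//////wAAAAAAAAH//////wAAAAAAAAB//////OAAAAAAAAA/////+P/gAAAAAAAP////9P/AAAAAAAAB////xnMAAAAAAAAA9+YBxjB4AAAAAAAAB8AAowB/AAAAAAAABtAAAYP/AAAAAAAAA4AAAeH/gAAAAAAAA8AAAfl/wAAAAAAAAOAAAf1/wAAAAAAAAHAAAf5/4AAAAAAAADwAAf9/8AAAAAAAAB/gAfx/8AAAAAAAAA/4Afn/8AAAAAAAAAH8Af/D+AIIAAAAAAAeAf+D+AY9AAPAAAAGAfg//hx/gAP8AAACAeD9/n//h/f8AAAAAMj5///5D//8AAAAgIDz///8/7j4AAAAwAPn/////Dj8AAAAfgff////njH+AAAAfB////8ADyH+AAAAPH////wAAwH/gAIAAf////gAQAH/gAAAAf////AHwADfgAAAgP///+B3wAAfIAAA4H///8D/gAAOwAAAYDf//4B/AAAAwAAAAAH//wA+AAAAgAAAAAH//AAMAAAAAAAAAAHf+AfEAAAAAAAAAAGP8A/AAAAAAAAAAAADYA8AAAAAAAAAAAAAAEYAfAAAAAAAAAAABMBAOAAAAAAAAAAAHOBgAAAAAQAAAAAAOOBvAAAAA8AAAAAAOPAO/wHgAfAAAAAAHvwO/4f4AOAAAAAADv58f6f8AAAAAAAAAf/4P6D8AAAAAAAAA//AAAA+AAYAAAAAH/+AAAAAAAAADAAAH//4AAAAAAAAHgAAH//8AAAAgAAAfABwD//+A8AA4AAAcA/4D//+A/AAcAACAA/AB/3/G/8AMAADwQ8AB/3/j/8AAAAAwA4AB/n/7//4AAAAgAQAB5H////+AAAAAAAAAwH//9//gAAAAAAAAAD//5/xgDj8AAAAAAD//4/AADz8AAAAAAD//4MAEBz4AAAAAAD//wAAf4xwAAAAAAB//gH4f+4gAAAAAAB//AH+f/cAAAAAAAB/+AP///sAAAAAAAA/+AP///wAAAAAAAA/8AH///4A+ABwAAA/wAH///+R/AB4AAAfh8P////f/gAcAAAP/8P///+P/wAOAAAAf8H///8D/wAGAAAB/8H//54B/wAAAAAH4AD//8wAHwAAAAAPAAB//8AAAAAAAAAHwAAf/8AAAAAAAAB/wAAD/+AAAAAAAAB9wA="/>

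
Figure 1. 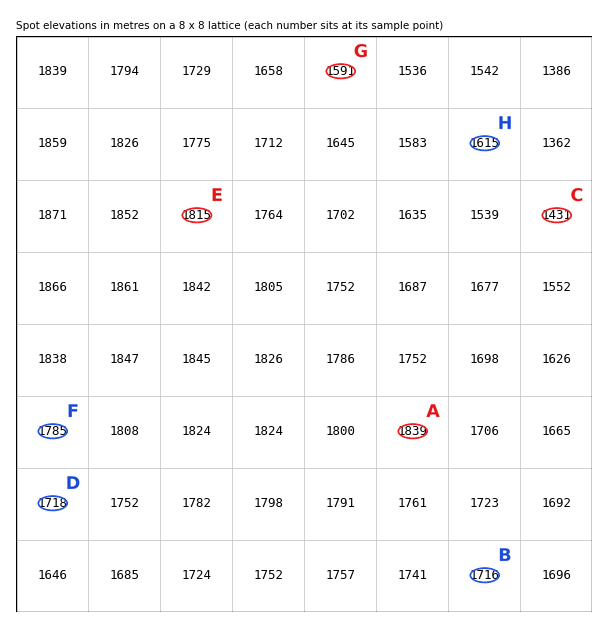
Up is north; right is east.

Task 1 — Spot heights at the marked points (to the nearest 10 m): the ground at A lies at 1840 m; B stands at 1720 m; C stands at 1430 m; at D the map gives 1720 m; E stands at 1820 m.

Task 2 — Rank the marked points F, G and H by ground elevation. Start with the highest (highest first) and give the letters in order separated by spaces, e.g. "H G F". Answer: F H G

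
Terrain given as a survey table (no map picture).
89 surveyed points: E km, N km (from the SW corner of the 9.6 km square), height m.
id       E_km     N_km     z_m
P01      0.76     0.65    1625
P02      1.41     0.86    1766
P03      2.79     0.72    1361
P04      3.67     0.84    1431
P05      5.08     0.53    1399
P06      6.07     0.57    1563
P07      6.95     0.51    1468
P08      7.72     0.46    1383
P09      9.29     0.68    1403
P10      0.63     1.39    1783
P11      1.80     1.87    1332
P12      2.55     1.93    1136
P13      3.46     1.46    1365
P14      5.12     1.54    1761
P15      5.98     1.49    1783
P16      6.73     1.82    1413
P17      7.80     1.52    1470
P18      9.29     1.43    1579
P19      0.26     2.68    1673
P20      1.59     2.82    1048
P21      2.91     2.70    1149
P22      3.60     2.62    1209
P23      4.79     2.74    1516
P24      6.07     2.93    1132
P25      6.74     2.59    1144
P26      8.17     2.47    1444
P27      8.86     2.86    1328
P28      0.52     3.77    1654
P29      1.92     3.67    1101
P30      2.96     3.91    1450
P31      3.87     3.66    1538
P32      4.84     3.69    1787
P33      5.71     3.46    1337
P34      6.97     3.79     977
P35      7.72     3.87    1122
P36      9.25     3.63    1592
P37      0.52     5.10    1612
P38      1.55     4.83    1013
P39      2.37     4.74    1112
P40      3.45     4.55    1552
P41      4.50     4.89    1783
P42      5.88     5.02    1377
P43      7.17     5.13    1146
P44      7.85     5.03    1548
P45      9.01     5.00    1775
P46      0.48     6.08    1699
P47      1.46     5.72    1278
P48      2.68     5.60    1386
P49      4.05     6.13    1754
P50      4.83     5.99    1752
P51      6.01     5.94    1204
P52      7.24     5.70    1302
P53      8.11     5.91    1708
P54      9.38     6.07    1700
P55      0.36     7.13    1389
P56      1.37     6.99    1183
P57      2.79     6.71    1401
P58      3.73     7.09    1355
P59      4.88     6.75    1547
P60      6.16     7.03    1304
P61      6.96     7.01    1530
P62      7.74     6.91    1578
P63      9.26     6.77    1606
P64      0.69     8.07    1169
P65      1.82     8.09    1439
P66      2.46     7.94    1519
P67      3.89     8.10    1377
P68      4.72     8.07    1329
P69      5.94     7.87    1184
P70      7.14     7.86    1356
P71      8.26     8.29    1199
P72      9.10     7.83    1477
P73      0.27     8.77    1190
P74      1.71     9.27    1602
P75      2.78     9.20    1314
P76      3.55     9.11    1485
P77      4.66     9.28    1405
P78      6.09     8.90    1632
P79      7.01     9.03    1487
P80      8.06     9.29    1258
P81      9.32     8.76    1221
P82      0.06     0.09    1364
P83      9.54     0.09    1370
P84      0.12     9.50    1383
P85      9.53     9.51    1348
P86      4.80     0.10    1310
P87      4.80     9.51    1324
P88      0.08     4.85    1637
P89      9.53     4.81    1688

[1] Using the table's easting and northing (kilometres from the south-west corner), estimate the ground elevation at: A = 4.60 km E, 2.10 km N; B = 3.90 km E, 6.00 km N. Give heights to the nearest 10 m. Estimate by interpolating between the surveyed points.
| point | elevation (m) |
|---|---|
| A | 1650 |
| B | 1800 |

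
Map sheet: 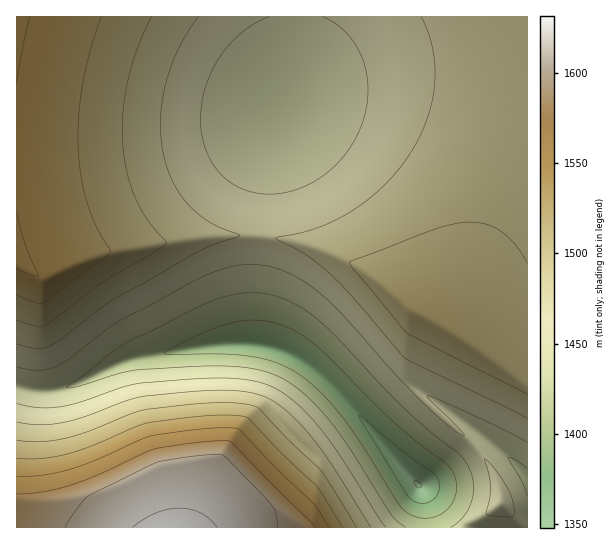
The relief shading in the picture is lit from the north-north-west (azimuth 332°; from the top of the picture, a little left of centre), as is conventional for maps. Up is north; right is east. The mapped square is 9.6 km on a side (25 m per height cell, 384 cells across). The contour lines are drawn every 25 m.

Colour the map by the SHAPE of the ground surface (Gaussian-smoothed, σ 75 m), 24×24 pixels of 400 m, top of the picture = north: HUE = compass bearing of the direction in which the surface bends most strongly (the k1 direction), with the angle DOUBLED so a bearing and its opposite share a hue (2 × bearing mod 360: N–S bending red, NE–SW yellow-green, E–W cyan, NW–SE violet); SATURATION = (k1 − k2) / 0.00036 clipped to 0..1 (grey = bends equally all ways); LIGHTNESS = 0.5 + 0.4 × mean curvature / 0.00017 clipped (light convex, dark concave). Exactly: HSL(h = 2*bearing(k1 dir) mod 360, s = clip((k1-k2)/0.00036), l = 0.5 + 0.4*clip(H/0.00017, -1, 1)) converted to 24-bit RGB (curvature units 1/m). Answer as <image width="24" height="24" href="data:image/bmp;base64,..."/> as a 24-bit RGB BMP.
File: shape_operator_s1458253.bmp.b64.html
<image width="24" height="24" href="data:image/bmp;base64,Qk32BgAAAAAAADYAAAAoAAAAGAAAABgAAAABABgAAAAAAMAGAAATCwAAEwsAAAAAAAAAAAAAeIGIeIKKeoSHfYWCf4aAhoiCi4mDjIeDjYSCjYGDi4CFgYqUktjVmdbGm5mBfX5/d4B9Tn50LUtzYi90ljta/1/I56jazPvgf5TXfoLVlITXq4vYq4fCkIKRiYmCioeCi4SCi4GChJ+Rmd/JepyclYp9pJaAgX6Bfn9/dIB7CxIoKwgSdVA0f2pN8v3Op328a3mCbHaCbnWBcnSGl3qrzpPZxJbQloatk4OXhZuGmd+1fY2IenyBiIF6rZuBhH6CgX+AfEVnMwAeNVciUHU1a5hK2f/MSAIyanmCanSBbXOBcnaAeHyBfYeDkLWcnYvGr5jZ5svtnqWBfYB+e3Z/mm9Kmqx7h36DhWF5MwAiiVh9gnuJWIhquv/MhwAJZCBBaHmCZ3KBa3CAcXWAeIGCfJJ/hZ9+f4SBhIiCpI+F3Zedgnx6kzV2jdWgjX+HinOBMwAjgDpvhX2If4uVw/7llgAFdzhMeYCAZXqAYnB9aW5/cneBeYeDfpx8fpJ7fYWBgoiAi4+CwY2NznTBhtDOlYCKj3mFMwAgaxpSgn2Gf5eWifexhAgNgWBqfX6BfH+BMSACLjcBEjIBJ2sico14gp58eop+fIaCf4mAiY6CmZeCr42IpYOImHiFPAAdVAs2f3uEgn6Hgsloh0Q8gnl/f36BfoCDhMKzmpF7mah9cphqHWUUCTMAMmYJW3oxbYVde4l3hox/lJOBn41+plRLMwAJVxAueniCfXuDioB+p6F+gH2CgX6Cfo2OkNfKhLyxnJKApLWAfI57e398bnp0VW83Q14QIDIBIzMAKjMAMzEAMyIAMw4AdkBOc3eCeHmCfHuChn6AqqKBf32DgrGvld3UgJ2agn6Cmo+Bs8CEfIV7eXp8dXN9c3WAfIZ9fIGAeHmAdXJ/c2x/bmqBaWqEa3GDcXaCd3iBe3qBg32DqL2NkNTYisXEhX+IhH6Bg36BlY2BxceHfIB7eHl8c3N9dn+Be4V8eoGBd3mAc3OBcW6CbWuDa2uDbG+CcHSBdneAeXqBhcSto97LgIuVhn6AhX6AhH6Ag36Airay4LPOlHyZeHh9dHZ9d4N+eoR8eICAdXl/cnOAb26BbWyBbGyCbW6BcHKAdH+JjdnOkNK+iX2Ah31/hn1/hX1/hH5/g36Ag7y2jX+YwI3QvI/amX7GhH2re3+Sd36DdHl/cXN+bm9/bGyAbGyCbHeSe7DKmd/ngrGviHx/iHx+iHx+h31+hn1+hX5+hH5/foR9fYV8fIZ7fIqCg32ljoTCnovVoI7dmIrejIXegoTeg5LhiaTjirHdfZuzh3qEhnp9h3t8iHt8iHx8h318hn19hX59hH5+gIR9f4V8foZ7fIZ6eYZ5d4R4doN5dYF7dYF/dH2DdHqEdXiBd3Z9fXd9f3h8gnl8hXl7h3p6iHt7iH17h358hn59hX59hH5+gYV9gYV8gIZ7foZ6fIV5eYR3doJ3dX94dH15c3t6c3l6dHd5dXV5end6fXd6gHh5hHl5hnt5h316iH57iH98h399hn99hH9+goV9goZ9goZ8gIZ6foV5e4N4d4F2dX52c3x3cnp3cnh4cnZ3dHV3d3Z4e3d4f3h4gnp4hX15h356iIB7iIB8h4F8hoB9hIB+hIV9hIZ9hIZ8g4Z7gYV6foN4eoB3dn11dHp2cnh2cXd3cXV2c3V2dXZ2eXd2fXp3gXx4hH55hoB6h4F7h4J8h4J8hoF9hYF9hYV+hoZ9hoZ8hYZ7g4V6gIN5fYB4eHx2dHl1c3d1cXZ2cXV1cnV1dHZ1d3h2fHt3gH54g4B5hoJ5h4N6h4R7h4N8hoN9hYJ9hYR+hoV9hoV8hoV7hYR6g4N5f4B4e3x3dnl2dHd2cXV2cXV1cXV2c3Z1dXh1ent2fn93g4N4hYR5h4V6h4V7h4V8hoR9hYN+hYN+hoN9hoR9hoN8hYJ7g4B6gH55fXt4eXh3dXZ3cnV2cXV2cXZ2cnd2dHl2d3x2fH93gIJ4g4V5hYZ6h4d7hoZ8hoV9hYR+hYJ+hoJ+hoJ9hoF8hoB7hH56gXx5fnl5enh4d3Z4c3R3cnV3cnZ4cnl4dHp3dn12eYB3fYJ4gYV6g4Z7hIZ8hYZ8hYV9hIR+hIF+hYF+hoF9h4B8hn98hX17g3p6gHl6fXh7eXZ6dXR5c3V5cnd5c3p6dHx5dn54d4B3e4N5foV6gYZ7g4Z8g4Z9hIV9g4R+hIB+hYB+hoB9hn99hn18hXt7hHp8gXl9f3h+e3d9d3V8dHV7dHh8dHt8dX18dn97d4F6eYN5fIV6f4Z7gYZ8goV9goV9goR+"/>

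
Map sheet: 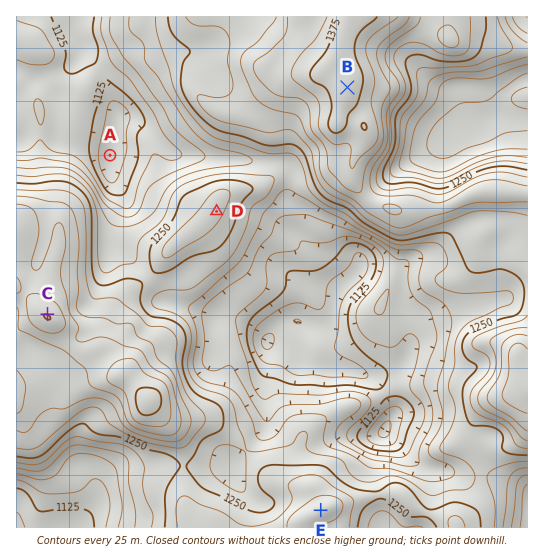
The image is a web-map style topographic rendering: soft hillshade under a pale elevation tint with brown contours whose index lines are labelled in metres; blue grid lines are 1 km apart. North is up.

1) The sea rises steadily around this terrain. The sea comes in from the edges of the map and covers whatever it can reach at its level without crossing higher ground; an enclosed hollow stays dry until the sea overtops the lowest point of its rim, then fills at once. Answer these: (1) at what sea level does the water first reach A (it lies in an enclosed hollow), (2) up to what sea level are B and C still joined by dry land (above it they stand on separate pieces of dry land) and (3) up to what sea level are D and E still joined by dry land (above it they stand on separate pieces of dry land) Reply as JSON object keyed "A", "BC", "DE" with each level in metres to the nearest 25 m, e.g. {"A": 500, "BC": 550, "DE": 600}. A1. {"A": 1125, "BC": 1225, "DE": 1250}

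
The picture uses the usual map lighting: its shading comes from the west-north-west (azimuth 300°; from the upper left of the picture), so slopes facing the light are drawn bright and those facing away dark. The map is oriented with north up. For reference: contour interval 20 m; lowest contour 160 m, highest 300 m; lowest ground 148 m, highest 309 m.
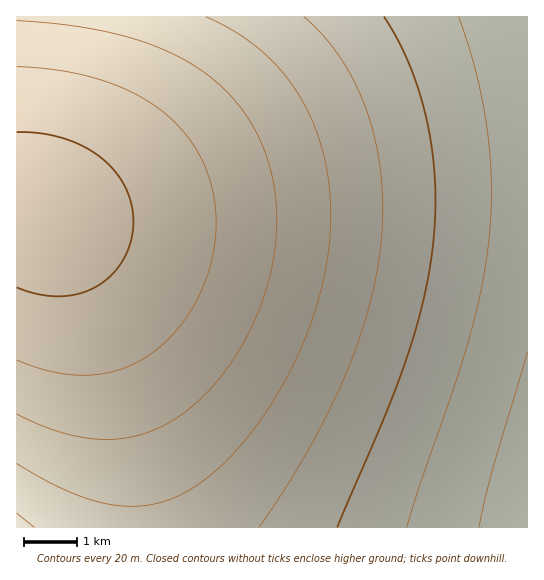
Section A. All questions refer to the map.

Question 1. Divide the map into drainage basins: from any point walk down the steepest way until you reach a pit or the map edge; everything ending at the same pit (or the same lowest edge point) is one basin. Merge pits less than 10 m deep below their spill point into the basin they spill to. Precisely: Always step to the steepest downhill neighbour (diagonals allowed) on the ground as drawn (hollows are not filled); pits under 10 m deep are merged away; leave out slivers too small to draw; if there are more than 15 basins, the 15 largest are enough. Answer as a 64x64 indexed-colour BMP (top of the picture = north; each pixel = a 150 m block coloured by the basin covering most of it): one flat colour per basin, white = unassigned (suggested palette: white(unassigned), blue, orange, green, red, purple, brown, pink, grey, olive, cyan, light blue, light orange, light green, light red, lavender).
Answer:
<image width="64" height="64" href="data:image/bmp;base64,Qk12CAAAAAAAAHYAAAAoAAAAQAAAAEAAAAABAAQAAAAAAAAIAAATCwAAEwsAABAAAAAAAAAA////ALR3HwAOf/8ALKAsACgn1gC9Z5QAS1aMAMJ34wB/f38AIr28AM++FwDox64AeLv/AIrfmACWmP8A1bDFACIiIiIiIiIhERERERERERERERERERERERERERERERERIiIiIiIiIiEREREREREREREREREREREREREREREREREiIiIiIiIiIRERERERERERERERERERERERERERERERESIiIiIiIiIhERERERERERERERERERERERERERERERERIiIiIiIiIiEREREREREREREREREREREREREREREREREiIiIiIiIiIRERERERERERERERERERERERERERERERESIiIiIiIiIhERERERERERERERERERERERERERERERERIiIiIiIiIiEREREREREREREREREREREREREREREREREiIiIiIiIiIRERERERERERERERERERERERERERERERESIiIiIiIiIRERERERERERERERERERERERERERERERERIiIiIiIiIhEREREREREREREREREREREREREREREREREiIiIiIiIiERERERERERERERERERERERERERERERERESIiIiIiIiIRERERERERERERERERERERERERERERERERIiIiIiIiIhEREREREREREREREREREREREREREREREREiIiIiIiIhERERERERERERERERERERERERERERERERESIiIiIiIiERERERERERERERERERERERERERERERERERIiIiIiIiIREREREREREREREREREREREREREREREREREiIiIiIiIhERERERERERERERERERERERERERERERERESIiIiIiIiERERERERERERERERERERERERERERERERERIiIiIiIiEREREREREREREREREREREREREREREREREREiIiIiIiIRERERERERERERERERERERERERERERERERESIiIiIiIhERERERERERERERERERERERERERERERERERIiIiIiIhEREREREREREREREREREREREREREREREREREiIiIiIiERERERERERERERERERERERERERERERERERESIiIiIiIRERERERERERERERERERERERERERERERERERIiIiIiIREREREREREREREREREREREREREREREREREREiIiIiIhERERERERERERERERERERERERERERERERERESIiIiIiERERERERERERERERERERERERERERERERERERIiIiIiEREREREREREREREREREREREREREREREREREREiIiIiIRERERERERERERERERERERERERERERERERERESIiIiIhERERERERERERERERERERERERERERERERERERIiIiIhEREREREREREREREREREREREREREREREREREREiIiIiERERERERERERERERERERERERERERERERERERESIiIiERERERERERERERERERERERERERERERERERERERIiIiIREREREREREREREREREREREREREREREREREREREiIiIRERERERERERERERERERERERERERERERERERERESIiIRERERERERERERERERERERERERERERERERERERERIiIhEREREREREREREREREREREREREREREREREREREREiIhERERERERERERERERERERERERERERERERERERERESIhERERERERERERERERERERERERERERERERERERERERERERERERERERERERERERERERERERERERERERERERERERERERERERERERERERERERERERERERERERERERERERERERERERERERERERERERERERERERERERERERERERERERERERERERERERERERERERERERERERERERERERERERERERERERERERERERERERERERERERERERERERERERERERERERERERERERERERERERERERERERERERERERERERERERERERERERERERERERERERERERERERERERERERERERERERERERERERERERERERERERERERERERERERERERERERERERERERERERERERERERERERERERERERERERERERERERERERERERERERERERERERERERERERERERERERERERERERERERERERERERERERERERERERERERERERERERERERERERERERERERERERERERERERERERERERERERERERERERERERERERERERERERERERERERERERERERERERERERERERERERERERERERERERERERERERERERERERERERERERERERERERERERERERERERERERERERERERERERERERERERERERERERERERERERERERERERERERERERERERERERERERERERERERERERERERERERERERERERERERERERERERERERERERERERERERERERERERERERERERERERERERERERERERERERERERERERERERERERERERERERERERERERERERERERERERERERERERERERERERERERERERERERERERERERERERERERERERERERERERERERERERERERERERERERERERERERERERERERERERERERERERERERERERERERERERERERERERERERERERERERERERERERERERERERERERERERERERERERERERERERERERERERERERERERERERERER"/>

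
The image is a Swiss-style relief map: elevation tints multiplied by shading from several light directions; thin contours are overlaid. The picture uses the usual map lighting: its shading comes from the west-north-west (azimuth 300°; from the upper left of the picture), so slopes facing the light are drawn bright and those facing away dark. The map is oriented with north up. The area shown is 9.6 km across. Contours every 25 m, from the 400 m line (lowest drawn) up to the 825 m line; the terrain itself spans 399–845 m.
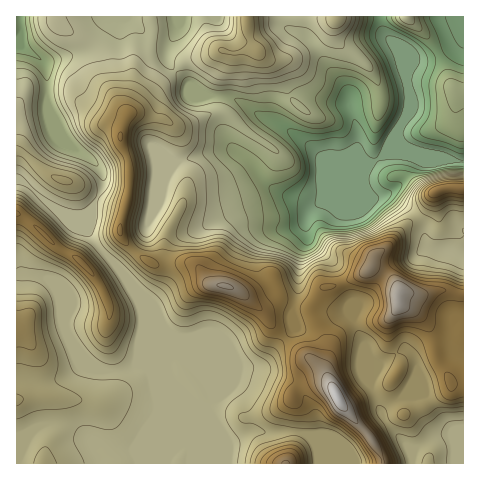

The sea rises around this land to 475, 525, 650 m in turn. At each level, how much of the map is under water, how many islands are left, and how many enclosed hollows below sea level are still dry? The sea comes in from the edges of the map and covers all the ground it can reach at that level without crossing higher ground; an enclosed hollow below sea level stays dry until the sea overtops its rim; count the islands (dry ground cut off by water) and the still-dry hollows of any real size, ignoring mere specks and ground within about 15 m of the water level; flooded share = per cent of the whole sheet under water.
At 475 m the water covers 13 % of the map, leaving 0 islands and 0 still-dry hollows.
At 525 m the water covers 22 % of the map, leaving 0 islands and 0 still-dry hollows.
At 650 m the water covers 72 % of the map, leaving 0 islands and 0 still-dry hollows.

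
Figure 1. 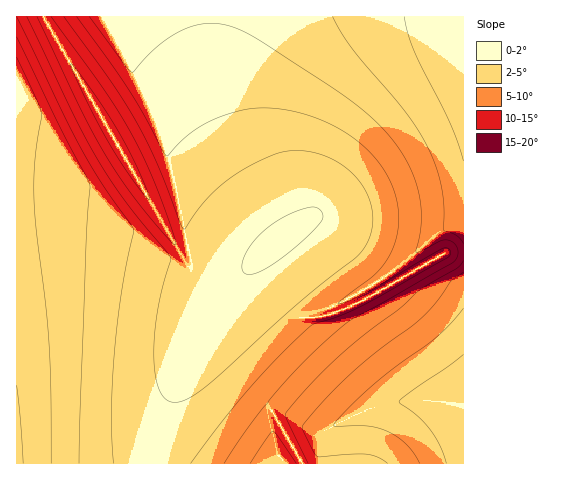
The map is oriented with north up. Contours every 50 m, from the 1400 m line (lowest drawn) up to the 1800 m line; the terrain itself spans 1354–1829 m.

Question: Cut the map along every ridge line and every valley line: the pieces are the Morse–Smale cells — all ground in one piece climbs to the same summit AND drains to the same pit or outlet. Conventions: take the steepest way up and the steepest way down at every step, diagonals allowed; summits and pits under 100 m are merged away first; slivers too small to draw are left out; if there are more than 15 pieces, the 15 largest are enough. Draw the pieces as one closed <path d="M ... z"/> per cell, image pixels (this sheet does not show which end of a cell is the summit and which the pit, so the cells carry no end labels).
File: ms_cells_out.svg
<path d="M210 16l-166 1 144 248 8 5 22 7 17 0 14-10-14 16-23 32-28 52-27 68-4 28 310 1 1-212-19 1-71 42-34 16-21 6-19 0-5-2-21-25-14-23 1-11 25-21 0-5-40-66-21-46-12-47z"/><path d="M463 16l-252 1 2 54 12 47 21 46 40 66 0 5-25 21-1 11 14 23 21 25 5 2 19 0 21-6 34-16 71-42 19-2z"/><path d="M43 16l-27 1 0 446 136 1 5-29 27-68 28-52 30-41-7 3-17 0-22-7-8-5z"/>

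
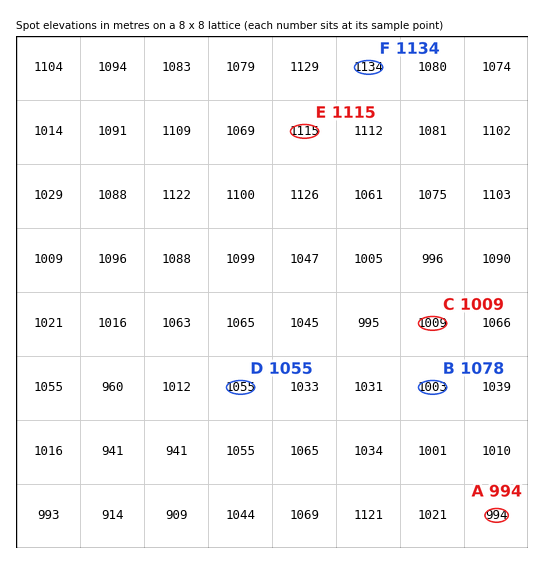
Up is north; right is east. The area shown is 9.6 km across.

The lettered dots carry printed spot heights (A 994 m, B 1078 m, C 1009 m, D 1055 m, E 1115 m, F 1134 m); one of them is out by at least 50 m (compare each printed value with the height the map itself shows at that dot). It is B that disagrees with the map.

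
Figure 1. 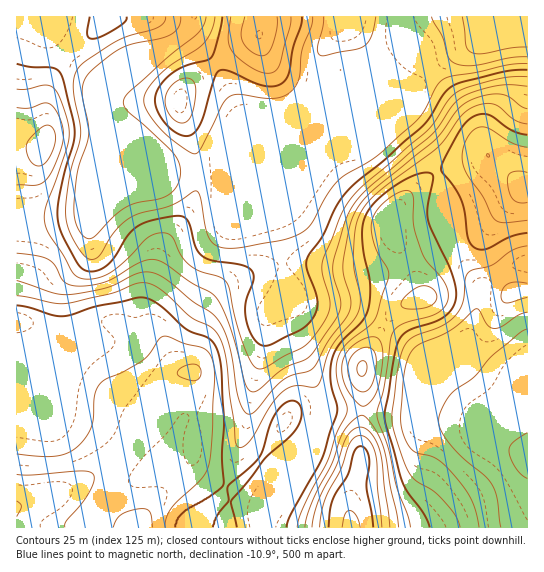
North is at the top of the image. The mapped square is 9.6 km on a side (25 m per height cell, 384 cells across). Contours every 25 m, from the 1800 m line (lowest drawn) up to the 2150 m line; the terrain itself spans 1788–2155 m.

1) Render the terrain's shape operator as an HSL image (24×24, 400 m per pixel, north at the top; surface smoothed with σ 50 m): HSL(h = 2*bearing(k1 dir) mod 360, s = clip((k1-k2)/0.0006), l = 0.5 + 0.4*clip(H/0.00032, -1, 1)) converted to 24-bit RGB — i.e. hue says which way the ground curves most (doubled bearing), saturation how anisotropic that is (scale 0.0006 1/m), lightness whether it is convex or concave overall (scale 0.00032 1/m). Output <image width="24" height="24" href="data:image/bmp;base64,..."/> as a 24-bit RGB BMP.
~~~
<image width="24" height="24" href="data:image/bmp;base64,Qk32BgAAAAAAADYAAAAoAAAAGAAAABgAAAABABgAAAAAAMAGAAATCwAAEwsAAAAAAAAAAAAAmmBakX5QYoFQWX57cpOPi6GS2oxvGExfY4Fnaq5eoIZlTll/HlacPTbM0qaV1d+c0cqUXXujPkWramKemIuPk3aMamJ/bHGAgW26s5LIo4S4XYKSW41qbYRls2t40mzBOaBpS4txuYJrRn16O312Ck1w4Kmw6suh3tVyQryQNSiEk2SGj41/lXOUfG+TZXCRa3yOeHiau3O1uXC2knKSaX1qe4FsmmyAv5aMK6qys17MxlJ2V4J5A0xMNaSY/6uV9fykLcOlHxVgmYh7gJWSgmySknaKa2V9f39hb3VYeGZanWZmpnKJkHiCc398cXSEx7yRSKx8Gkdx7XiVMKMvP355BCAv9+TH8/vQQS65GxNomp95h3JoeF1mkF9afmRigntneXhqZXNvjH9rinxwn3p8eYh8a4KFvLd/ubV4Cj5uzjfV77a3K5aUADpWofx7//DGfhldLSRUmIRYg21cdGFsiW5siH56gH97enx+Zmt9jXx0d5N8lHyNnX1+bnp7srdqpc95Djl8H0KR8tbRrGbNFB5UqakA/+IkW4YsJTJslXZuinduZ3B3eYaIjoaKf3+AfH6AZnKFeZaWg5OVcHCJqHeJlm6JuMN+otp4FTVkEkxxz8mQ1lzCawCV5n5t8f/MN7WmEyJjhnqEpHOIcYx9YoyCgYyBf4B+f4CAb4GDaI93iYd2b3mIj3SWkoqy0Ni8ztSjHTSEFk1xX7FRpjWmXwLA79zc++zQiUuoECJDZ39yh3GQqX5+YYNoaYRle4Vvd4J6en2AdH9ue4VmZHtmaJNnasGGoMKP37aiLiaBLTVnToZKNkFsJ3C0r92v/9PM/yt0PCBCOGgiM3g5pGBcq4leVHpjhJ+7borAgm68kHmpg4qhanqWdbyGarl9XZFY4KlwXCduTEBoWIRROWZnLnBMcpQv/1gb/0xx1TCri7dXEaVULWiFz5J/UFh1gonIU2+9SVvVr5zpvInksIbBksGddICTf2CFzX5WgTR5T2h5foB9PkZpXFs9Xm8wna8+0ZWaz6Ln59zvi67iBS6AyYWjvHDPjoE2i5c1Cp8rKG9hsDuN1JeguJqNjmyHaWCSv3OesVW9Y2WdaXGDYDN+ZFmWfpySYbJYhLJOg6hqwc+e0UCUNRtZNbJWgaXCkXyhtbqVW719Dg8mU2Mtxr4s0Y08mIlOSnxbYGCOtmi4sHK3bVSpQFnBR1DEuHastY5yk7VhY8NTj6tUoyN7tVWUUak+TWUoi4hUqdZdQpxFFw1LenWelad/vpeKt5KAWopgQGJVanNFmGljhWyZV2eHNTh7vlCp0aKPt8mNcL11bVOFdUGLs3yexHKFeFtykpNmyONdJBdgSFx9H4dRfLKRlIe13ISrsmxzUT5xfYF0a4JWVXxLYl55MF18M2HH7tPi6MrCmq9rRzlqYFR/kG5xvnGOtXyxkopU3OxeDTZwbnCBaYNtSIUlQ2Men1Qo34pqSUaCf4B/f4B/foB/SIF9UI2PD5iHd7/G+dLi7Z26QjqCbEZyjYxod5V7s6GypWOv8faaClJqS1+Af3+AgIB/f4B/K1Jx5NtzU0uJf4B/f4B/f4B/coF/SIx0MJprFXtMtoFY/5+84kHWcUednqWGaLCOhKmZVlGx++TQNnqzDUNlf3+AgH+AglpsgycSoO5LQ1V8f3+Af4B/f4B/f4B/ZYZvWYpFFVsqJmtBvXxr8HTYvF7QwLuriMa6ZZO7TWqt8+nSwpLhAQh6gH+AgVRkbwpHweKOedZqL292eIB/gIB/f4B/f4B/f4B/f4B/cIF1DWMxKnY7kEhwzYCm1di9iMGcSmaWZFuY4+qfzFZQMQ5lgWGMiim6al/P5vDbm7WNUUuITHI8gXg2XIkxb4Jyf4B/f4B/f3+AeIB7GFlBMWNUi76D2sy5yXt2V0dbXmeD4M6QxyctICNgZYaJF4W9dnnZ7t3ZyYGleD+RjEOEqXpofMt3JJmOhXVmcYdlf4B/gH9/Sk13GJVfM+Nvg7iy5ZfOrXDcYn5ctY1K8CdPHXYuR4BWWYJpBWc2z6aH63GywiO0mk2NqsqXk9iZJ1aXWVu4pIq8Z22NhlVukp9zM8liDagnIWkhh51EwINxhXtueW9nuV6Z4oW0LpweNmQWOXAXBF8HqDZn6i/Du5i+xdiyvbl0OmFjJoRqmViMuFCpj3acjq6Xk6mOY4JTM1ssQWgWcoARgnlzdH17Y2t+uIGc0J3ek4TqobPiHuTWETFBoEZcy8WUx7SSxZiccXO6IVOUWntaVkaErauFhqhxlJBokGh6ZFmCf4B4gIJs"/>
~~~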